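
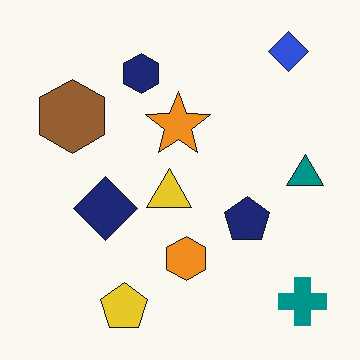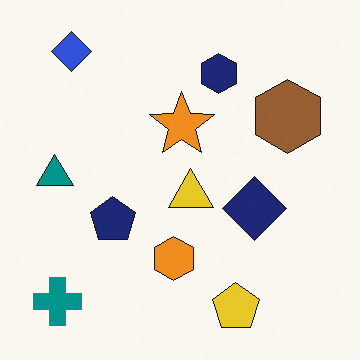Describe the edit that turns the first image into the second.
It was flipped horizontally (left ↔ right).

The teal triangle is in the right of the first image and the left of the second — shapes on opposite sides of the vertical midline have swapped in a mirror flip.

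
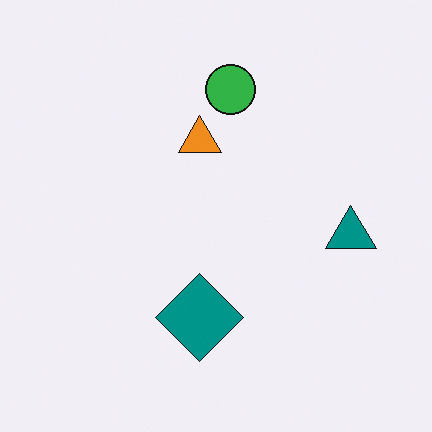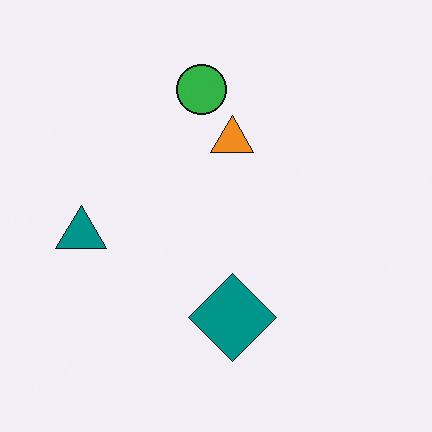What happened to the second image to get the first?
The first image is the second flipped horizontally (left ↔ right).

The teal triangle is in the left of the second image and the right of the first — shapes on opposite sides of the vertical midline have swapped in a mirror flip.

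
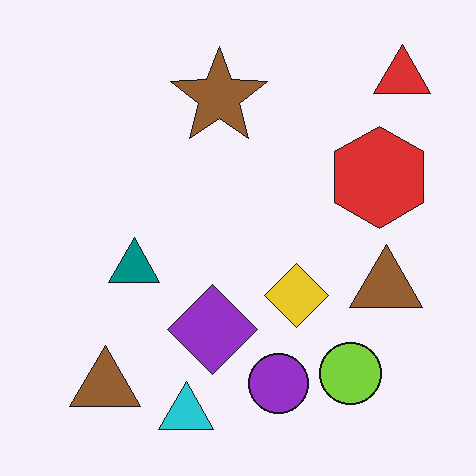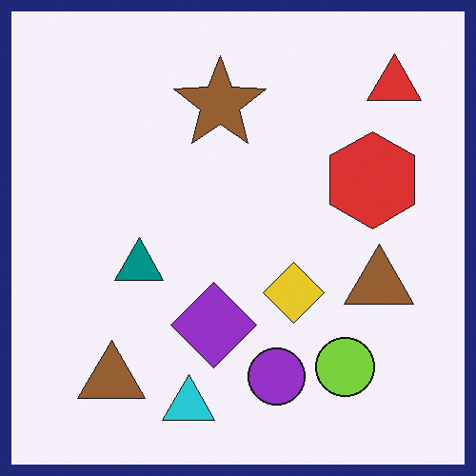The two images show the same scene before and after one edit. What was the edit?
Framed with a navy border.

A solid navy frame runs around the edge of the second image, with the content slightly shrunk inside it.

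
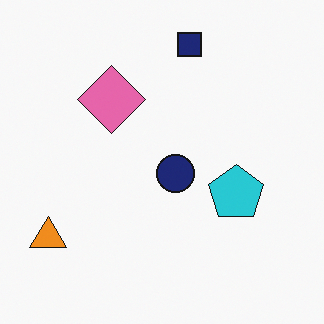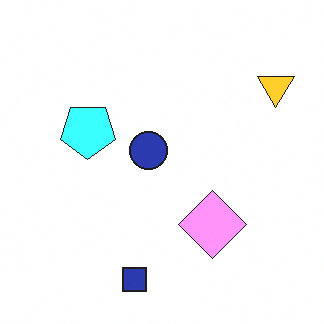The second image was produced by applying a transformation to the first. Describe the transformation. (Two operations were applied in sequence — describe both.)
The transformation is: rotated 180°, then substantially brightened.

The orange triangle sits in the bottom-left of the first image and the top-right of the second — consistent with a whole-image 180° rotation. Every pixel — background and shapes alike — is uniformly brightened.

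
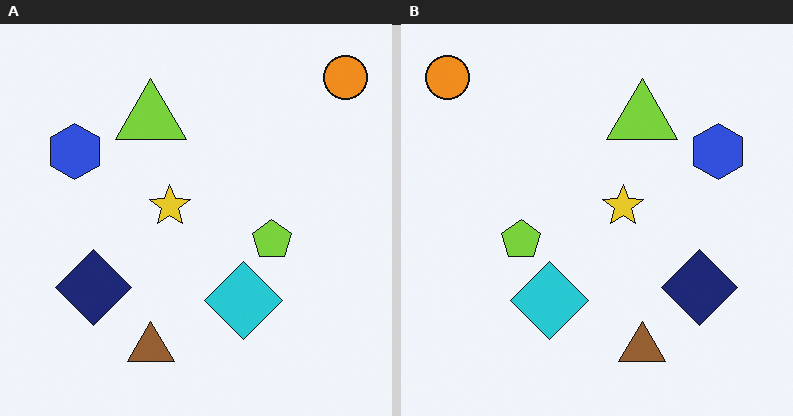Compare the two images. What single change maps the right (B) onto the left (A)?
It was flipped horizontally (left ↔ right).

The orange circle is in the top-left of the right (B) image and the top-right of the left (A) — shapes on opposite sides of the vertical midline have swapped in a mirror flip.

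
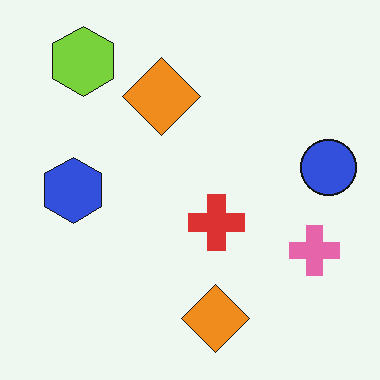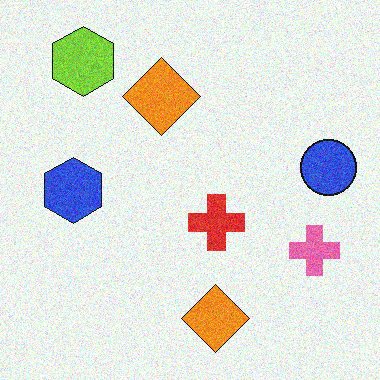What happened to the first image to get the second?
This is the original image degraded with visible gaussian noise.

Random speckle covers the whole image, including the flat background.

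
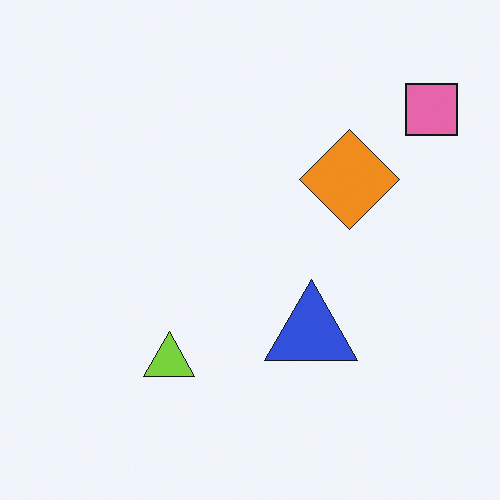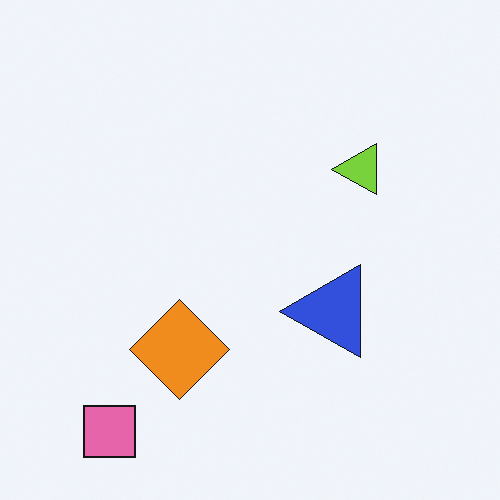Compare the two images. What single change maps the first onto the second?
The image was transposed (reflected across the top-left ↔ bottom-right diagonal).

Shapes have swapped their row and column positions — what was in the top-right is now in the bottom-left — a diagonal reflection.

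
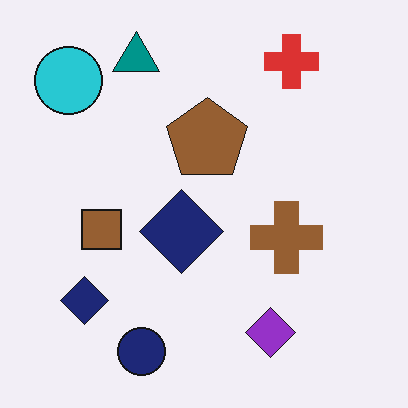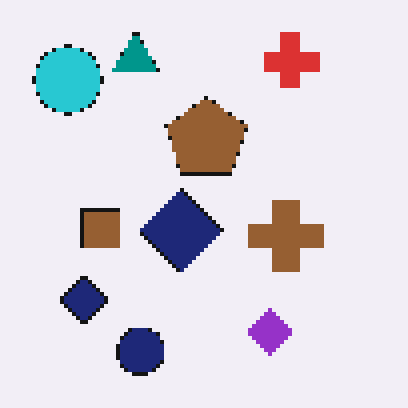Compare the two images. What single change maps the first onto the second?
It was mildly pixelated.

Shapes are reduced to large square blocks; fine edges and outlines are lost — a downscale-then-upscale (mosaic) effect.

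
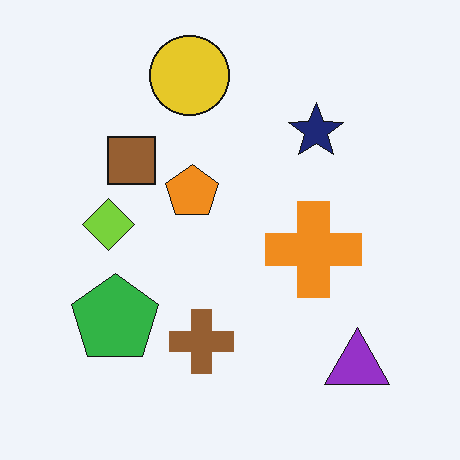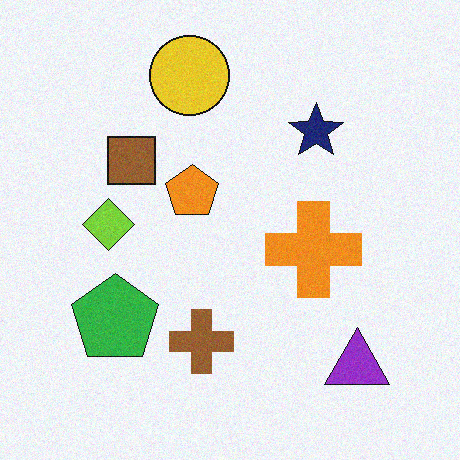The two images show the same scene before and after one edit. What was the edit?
The image was degraded with subtle gaussian noise.

Random speckle covers the whole image, including the flat background.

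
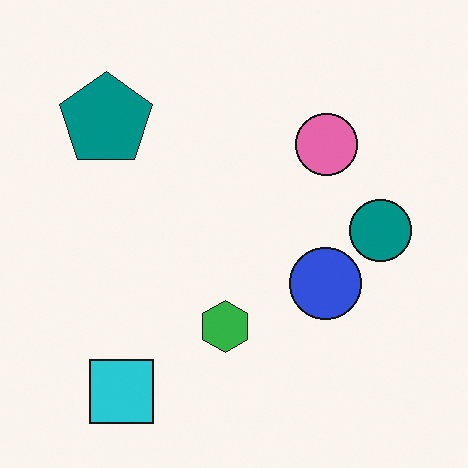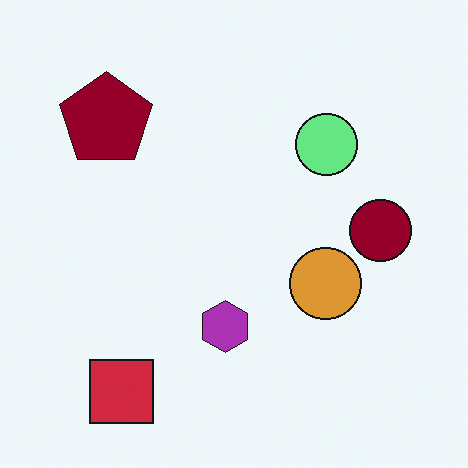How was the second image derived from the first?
The image was hue-shifted through roughly half the color wheel.

Every shape's color has rotated by the same amount around the hue wheel — a uniform hue shift.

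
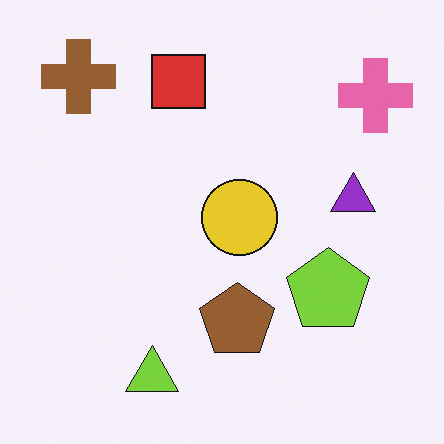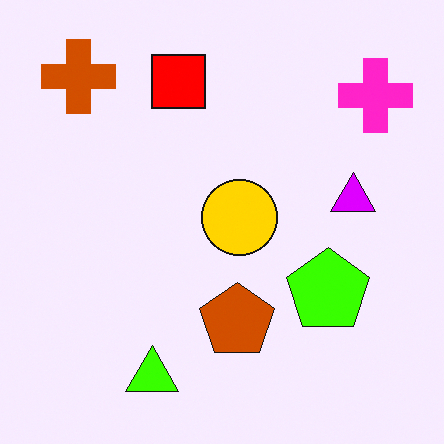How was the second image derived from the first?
The second image is the first heavily oversaturated.

All colors are more vivid — a global saturation change.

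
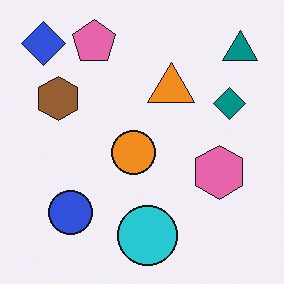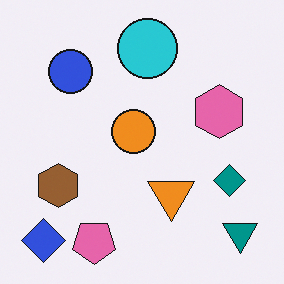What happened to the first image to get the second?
The second image is the first flipped vertically (top ↔ bottom).

The pink pentagon is in the top-left of the first image and the bottom-left of the second — shapes on opposite sides of the horizontal midline have swapped in a mirror flip.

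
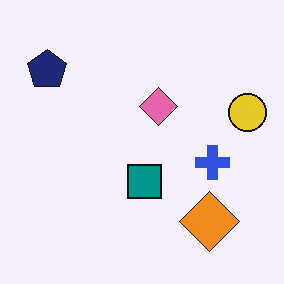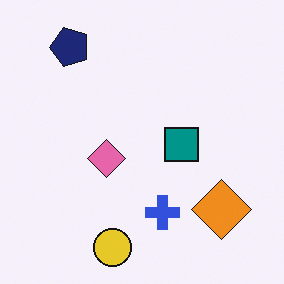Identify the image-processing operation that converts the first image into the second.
The transformation is: transposed (reflected across the top-left ↔ bottom-right diagonal).

Shapes have swapped their row and column positions — what was in the top-right is now in the bottom-left — a diagonal reflection.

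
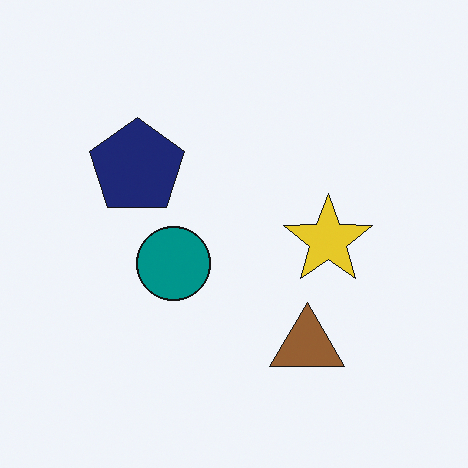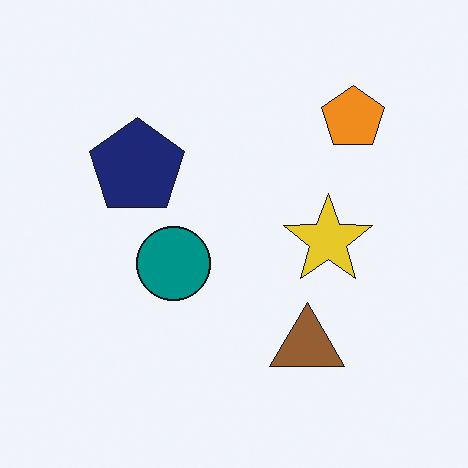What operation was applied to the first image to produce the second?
It was overlaid with an additional orange pentagon.

An orange pentagon appears in the second image that is absent from the first.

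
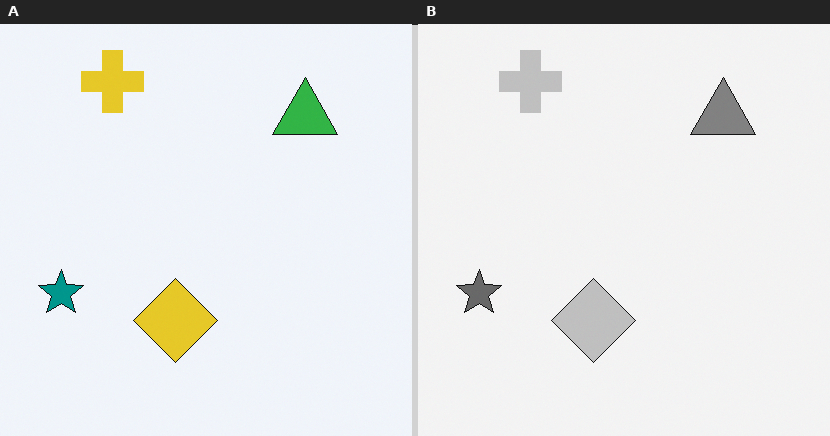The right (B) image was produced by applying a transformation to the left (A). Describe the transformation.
The image was converted to grayscale.

All color is removed — every shape is now a shade of grey.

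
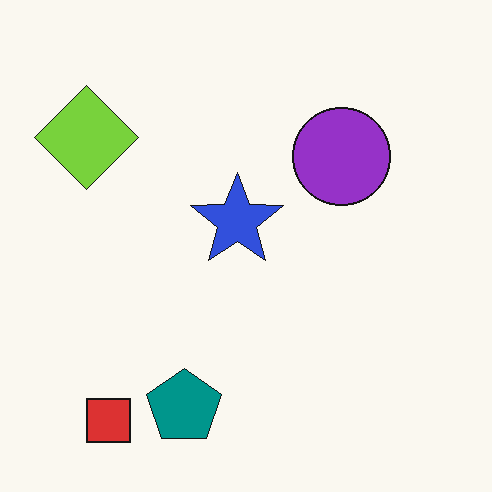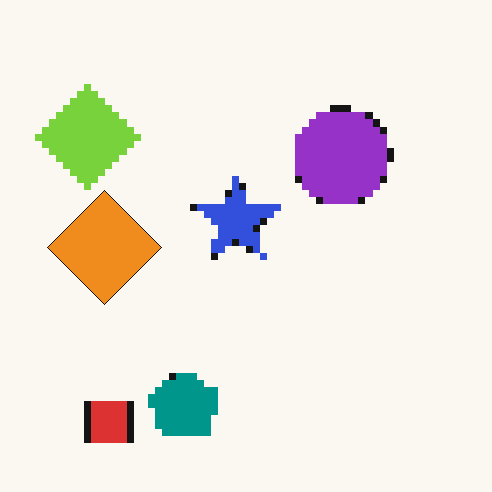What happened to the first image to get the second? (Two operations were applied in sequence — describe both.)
The second image is the first pixelated into visible square blocks, then overlaid with an additional orange diamond.

Shapes are reduced to large square blocks; fine edges and outlines are lost — a downscale-then-upscale (mosaic) effect. An orange diamond appears in the second image that is absent from the first.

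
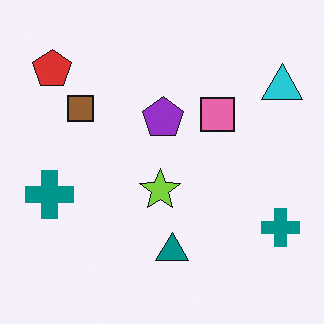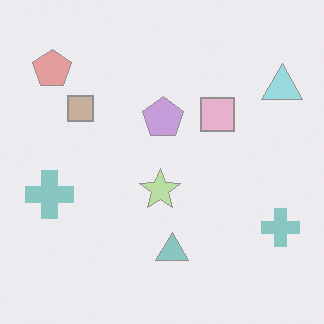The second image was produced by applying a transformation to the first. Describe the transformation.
Washed out (contrast reduced).

Tones are pushed toward mid-grey across the whole image — a global contrast change.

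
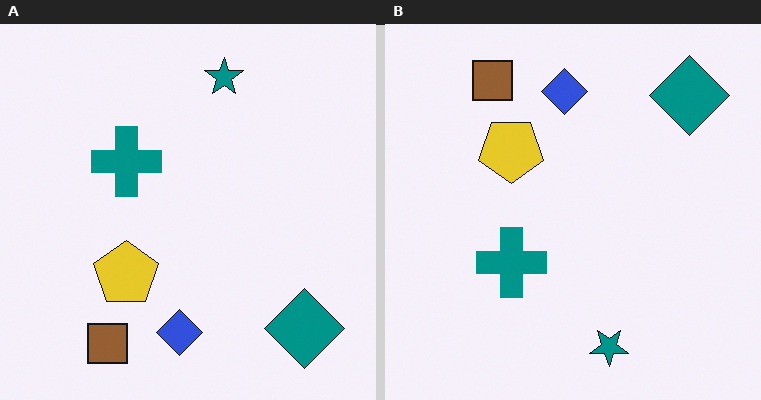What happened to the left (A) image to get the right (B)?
It was flipped vertically (top ↔ bottom).

The teal star is in the top of the left (A) image and the bottom of the right (B) — shapes on opposite sides of the horizontal midline have swapped in a mirror flip.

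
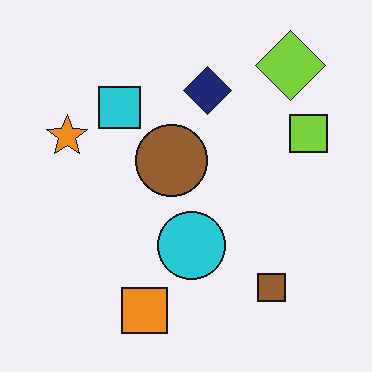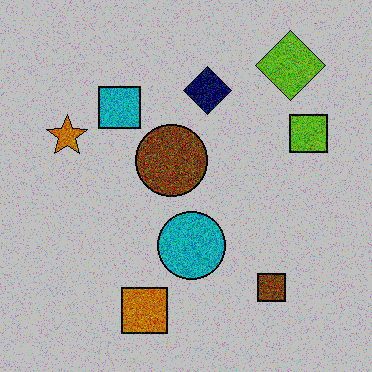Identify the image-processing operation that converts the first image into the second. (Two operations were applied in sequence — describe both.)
The second image is the first degraded with heavy additive noise, then heavily posterized to just a handful of flat colors.

Random speckle covers the whole image, including the flat background. Each flat color has snapped to a coarser quantized level — most visibly, the near-white background has dropped to a flat grey.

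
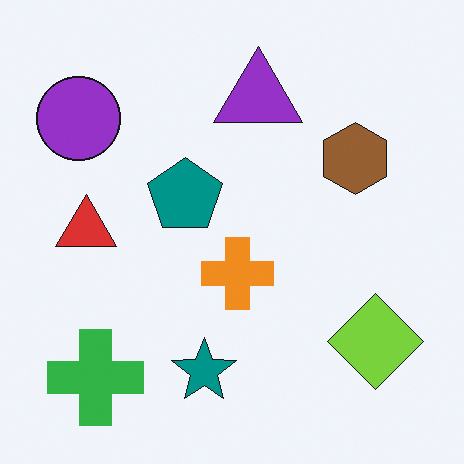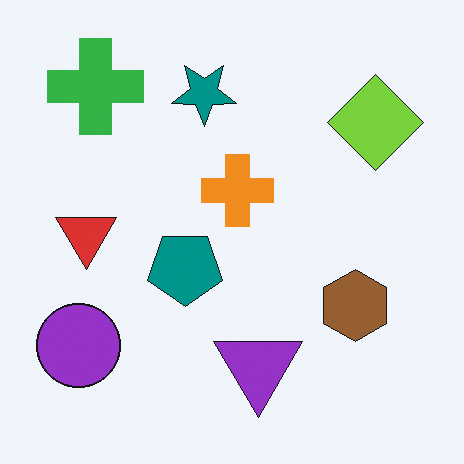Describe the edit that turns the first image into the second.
The image was flipped vertically (top ↔ bottom).

The green cross is in the bottom-left of the first image and the top-left of the second — shapes on opposite sides of the horizontal midline have swapped in a mirror flip.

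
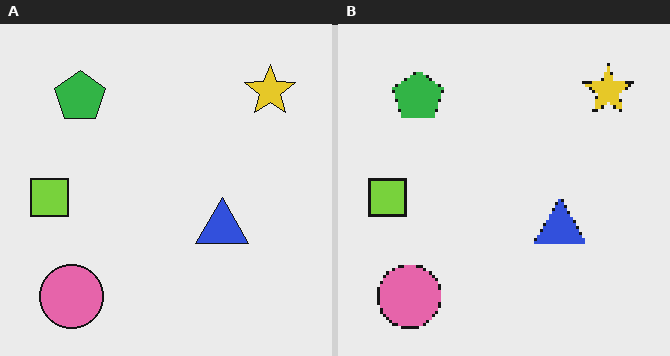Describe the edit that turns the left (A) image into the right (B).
This is the original image lightly pixelated (a mild mosaic effect).

Shapes are reduced to large square blocks; fine edges and outlines are lost — a downscale-then-upscale (mosaic) effect.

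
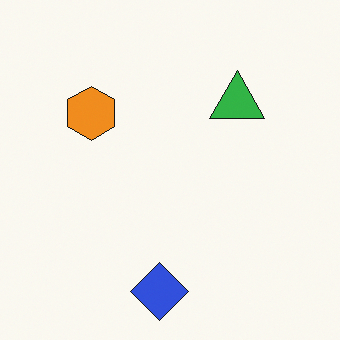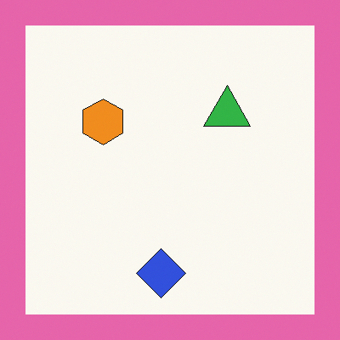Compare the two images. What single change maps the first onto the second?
Framed with a pink border.

A solid pink frame runs around the edge of the second image, with the content slightly shrunk inside it.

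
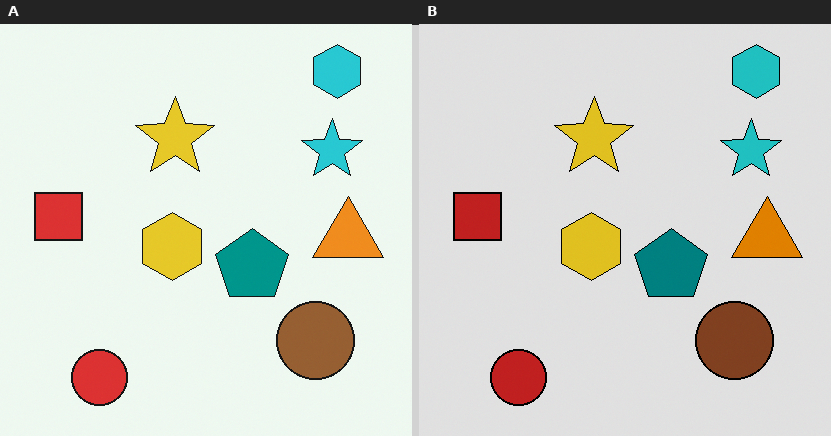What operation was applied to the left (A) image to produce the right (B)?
The right (B) image is the left (A) posterized to a reduced palette.

Each flat color has snapped to a coarser quantized level — most visibly, the near-white background has dropped to a flat grey.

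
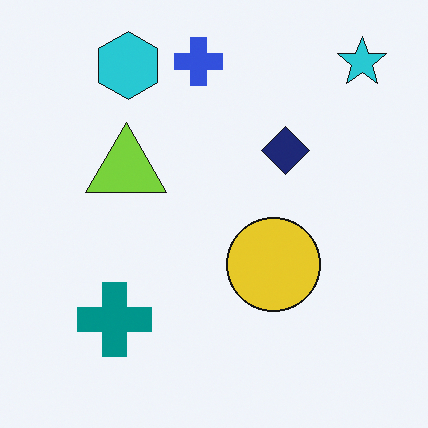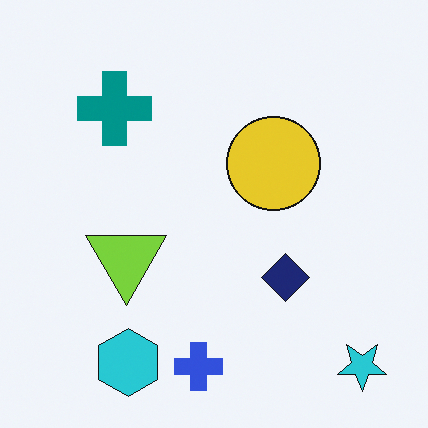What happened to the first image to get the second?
The second image is the first flipped vertically (top ↔ bottom).

The blue cross is in the top of the first image and the bottom of the second — shapes on opposite sides of the horizontal midline have swapped in a mirror flip.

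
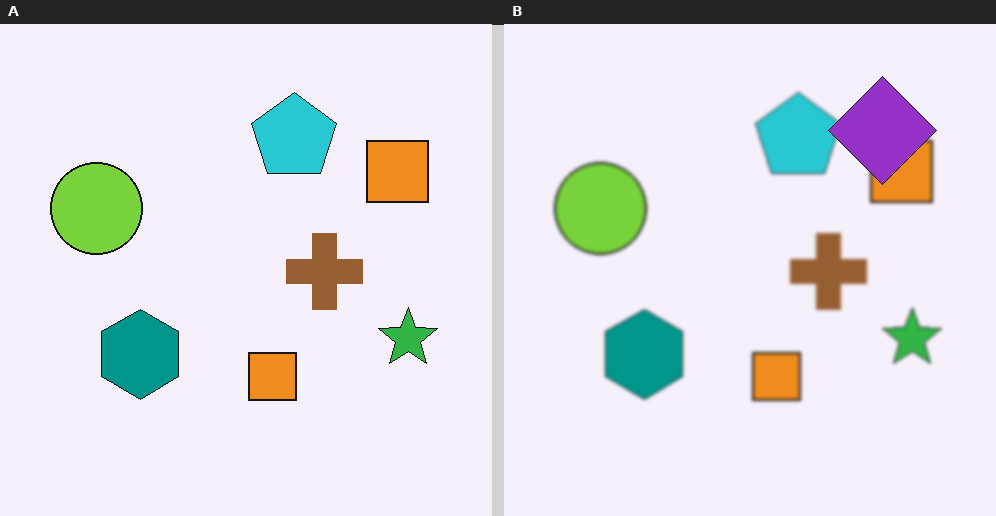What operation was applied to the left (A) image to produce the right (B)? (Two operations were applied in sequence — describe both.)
The transformation is: slightly softened, then overlaid with an additional purple diamond.

Shape edges and outlines are uniformly softened across the whole image. A purple diamond appears in the right (B) image that is absent from the left (A).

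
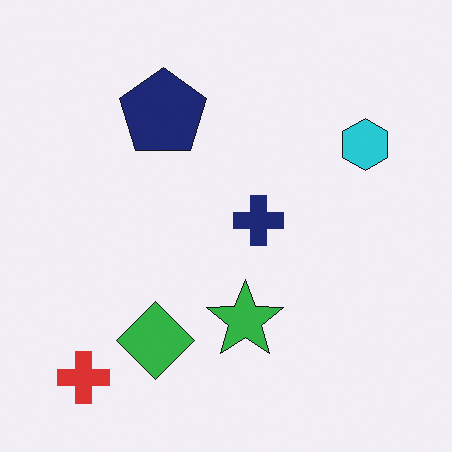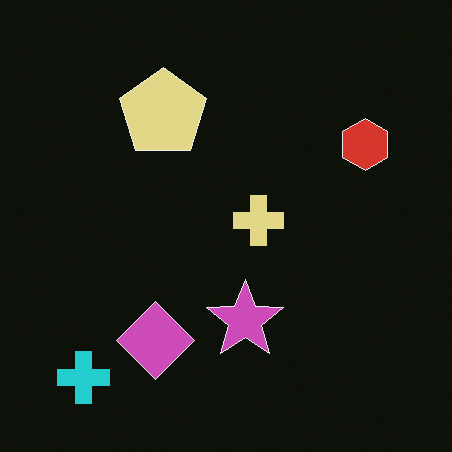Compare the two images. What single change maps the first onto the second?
The image was color-inverted (negative).

The light background has become dark and every shape's color is its complement — a photographic negative.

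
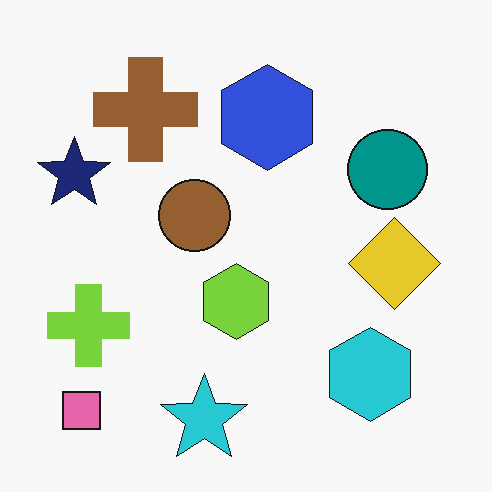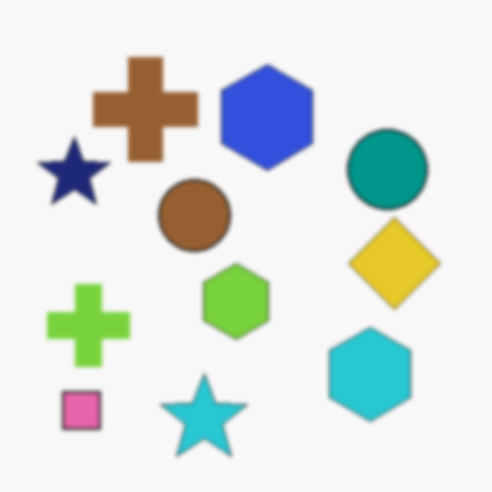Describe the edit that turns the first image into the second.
This is the original image given a subtle gaussian blur.

Shape edges and outlines are uniformly softened across the whole image.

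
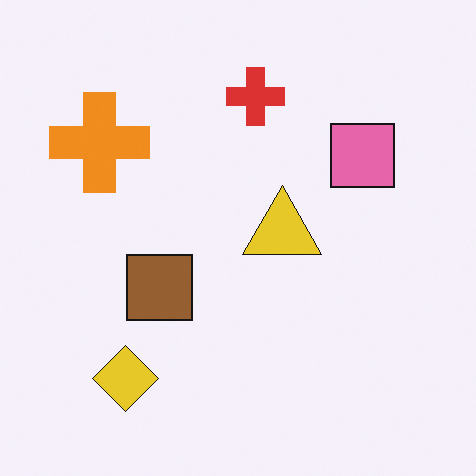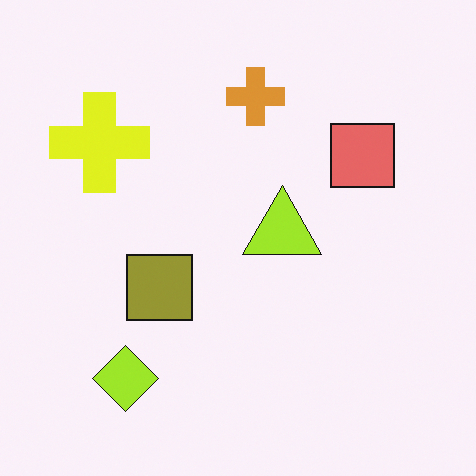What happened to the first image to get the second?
It was hue-shifted by a small amount.

Every shape's color has rotated by the same amount around the hue wheel — a uniform hue shift.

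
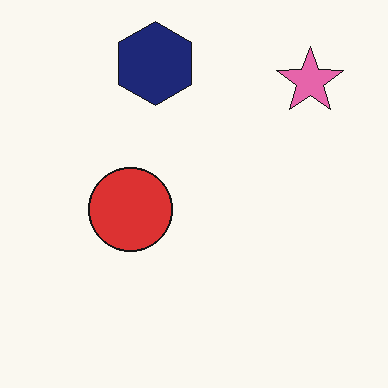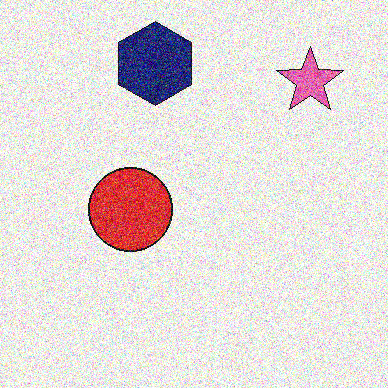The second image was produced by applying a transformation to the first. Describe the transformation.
The image was degraded with a thick layer of grain.

Random speckle covers the whole image, including the flat background.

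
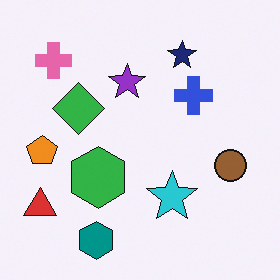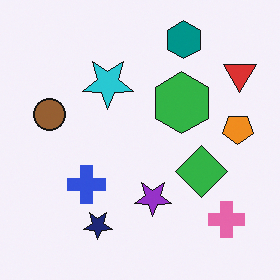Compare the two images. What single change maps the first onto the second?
It was rotated 180°.

The red triangle sits in the bottom-left of the first image and the top-right of the second — consistent with a whole-image 180° rotation.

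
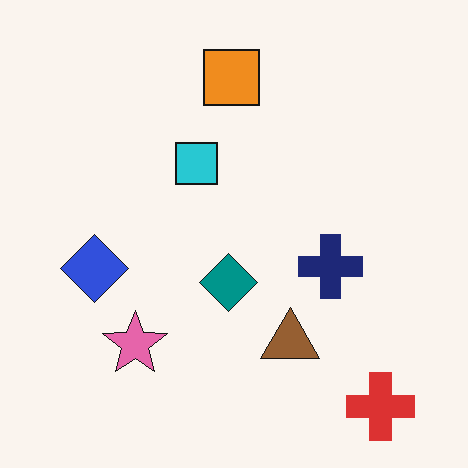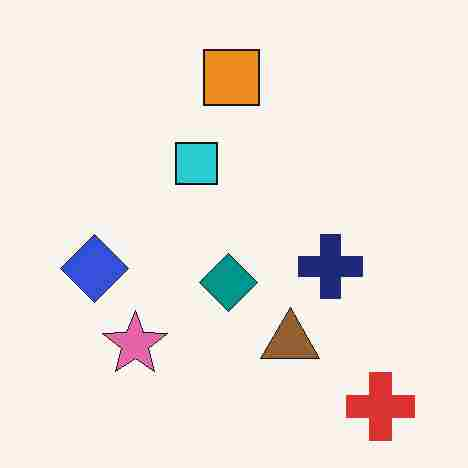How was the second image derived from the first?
The image was degraded with heavy JPEG compression.

Blocky 8×8 compression artifacts appear around shape edges and the flat background shows ringing — characteristic JPEG degradation.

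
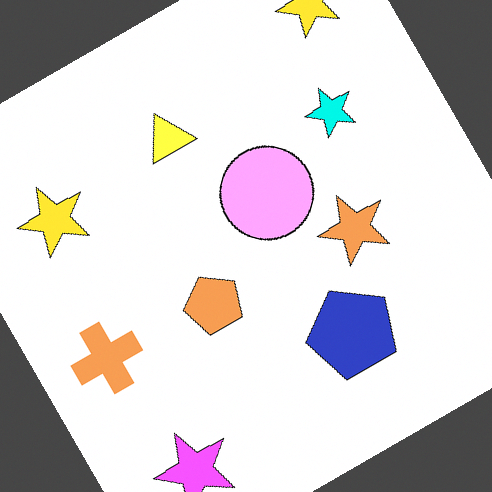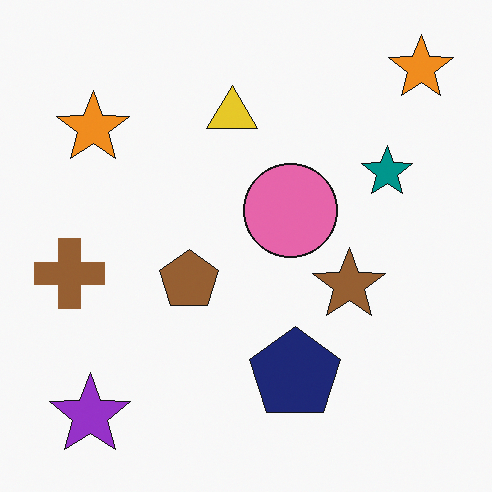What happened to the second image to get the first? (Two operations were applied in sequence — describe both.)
The transformation is: brightened a lot, then rotated counter-clockwise by a clearly visible amount.

Every pixel — background and shapes alike — is uniformly brightened. Every shape is tilted by the same angle and the image corners show triangular fill wedges — a whole-image rotation by a non-right angle.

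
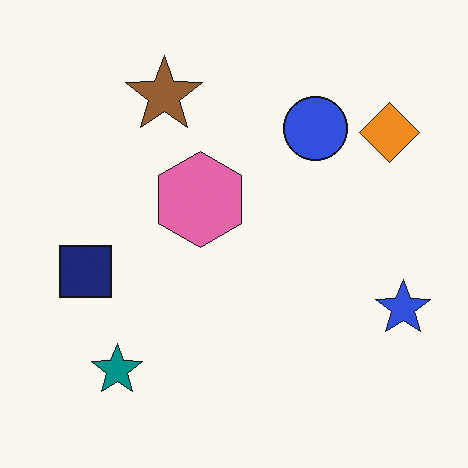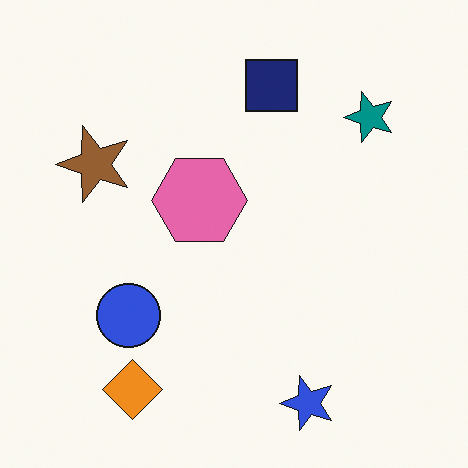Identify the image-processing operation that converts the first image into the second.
It was transposed (reflected across the top-left ↔ bottom-right diagonal).

Shapes have swapped their row and column positions — what was in the top-right is now in the bottom-left — a diagonal reflection.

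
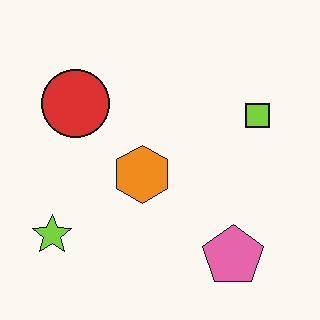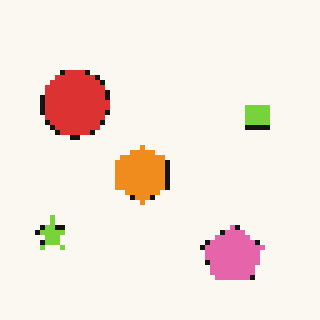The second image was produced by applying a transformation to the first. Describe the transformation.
It was lightly pixelated (a mild mosaic effect).

Shapes are reduced to large square blocks; fine edges and outlines are lost — a downscale-then-upscale (mosaic) effect.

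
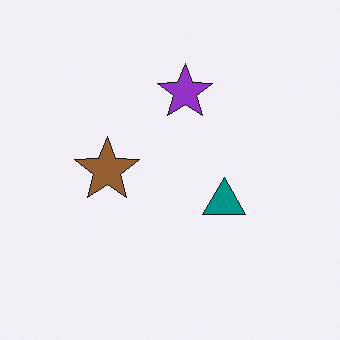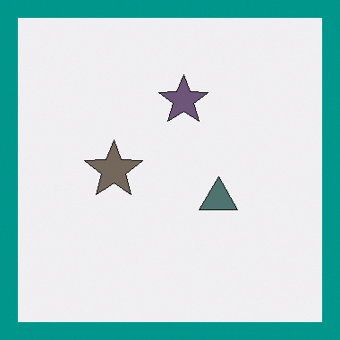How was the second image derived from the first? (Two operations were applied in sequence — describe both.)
The second image is the first made much more muted (saturation change), then framed with a teal border.

All colors are more muted and greyish — a global saturation change. A solid teal frame runs around the edge of the second image, with the content slightly shrunk inside it.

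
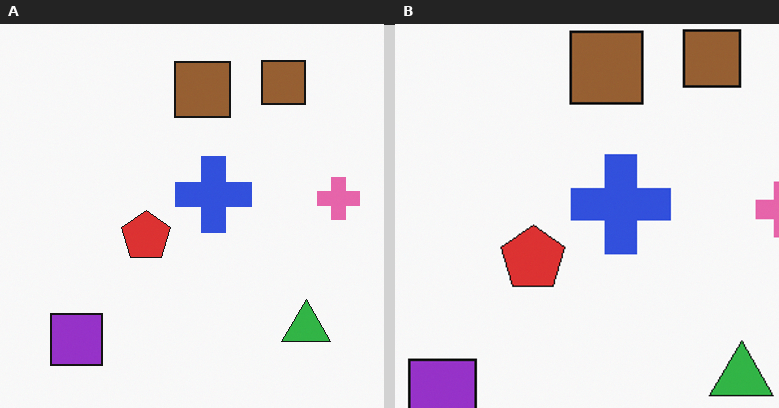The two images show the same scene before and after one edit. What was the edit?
The image was cropped to a modestly smaller region and rescaled.

The visible shapes are larger and the field of view is narrower; shapes near the original edges may be partly or wholly outside the frame — a crop-and-rescale.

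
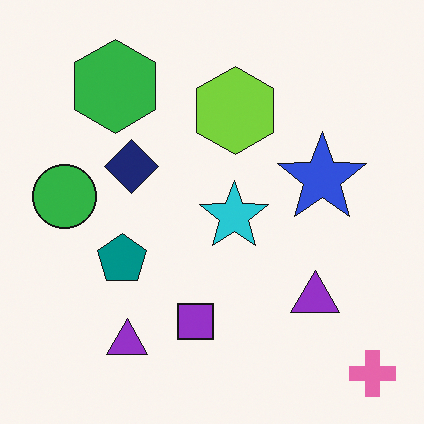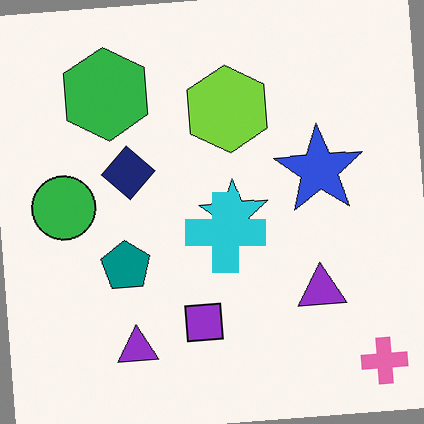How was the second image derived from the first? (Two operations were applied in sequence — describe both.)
The transformation is: rotated counter-clockwise by a small amount, then overlaid with an additional cyan cross.

Every shape is tilted by the same angle and the image corners show triangular fill wedges — a whole-image rotation by a non-right angle. A cyan cross appears in the second image that is absent from the first.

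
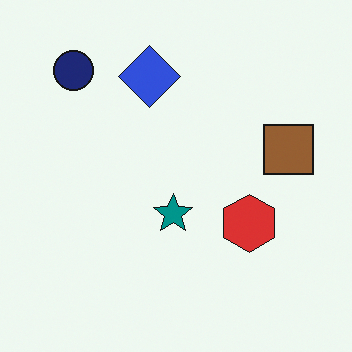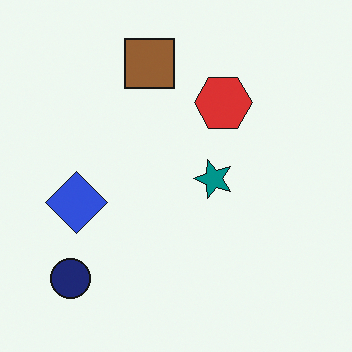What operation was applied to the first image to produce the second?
The second image is the first rotated 90° counter-clockwise.

The navy circle sits in the top-left of the first image and the bottom-left of the second — consistent with a whole-image 90° counter-clockwise rotation.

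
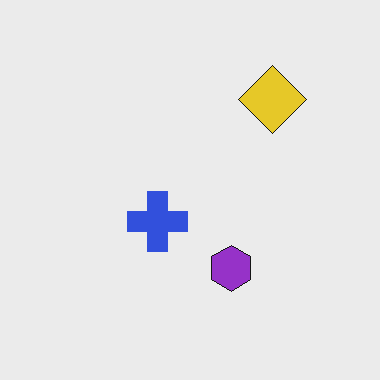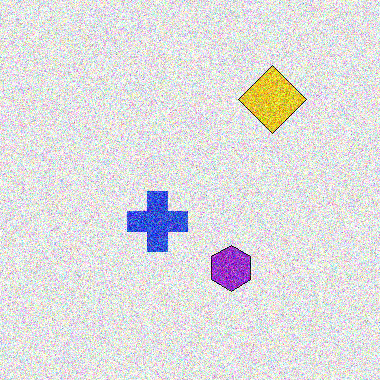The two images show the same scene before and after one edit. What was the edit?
This is the original image degraded with heavy additive noise.

Random speckle covers the whole image, including the flat background.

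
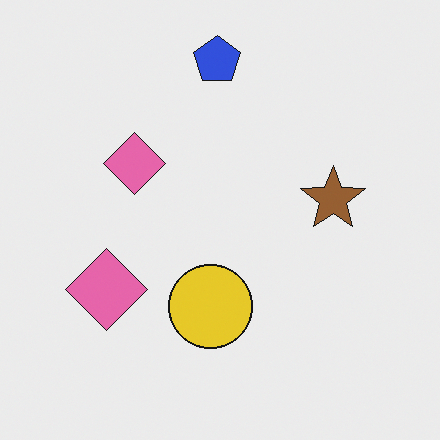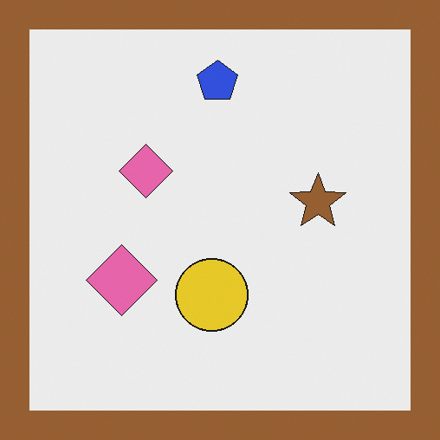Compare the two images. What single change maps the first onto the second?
The image was framed with a brown border.

A solid brown frame runs around the edge of the second image, with the content slightly shrunk inside it.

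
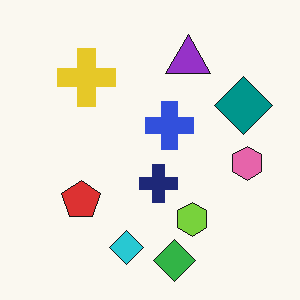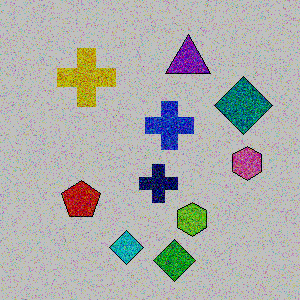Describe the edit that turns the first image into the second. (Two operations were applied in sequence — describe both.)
This is the original image degraded with heavy additive noise, then heavily posterized to just a handful of flat colors.

Random speckle covers the whole image, including the flat background. Each flat color has snapped to a coarser quantized level — most visibly, the near-white background has dropped to a flat grey.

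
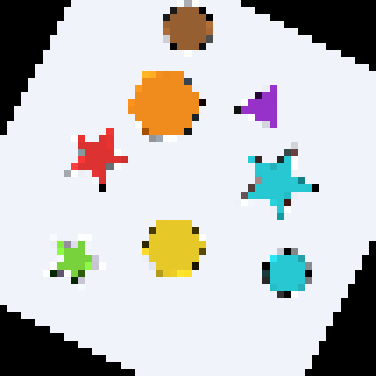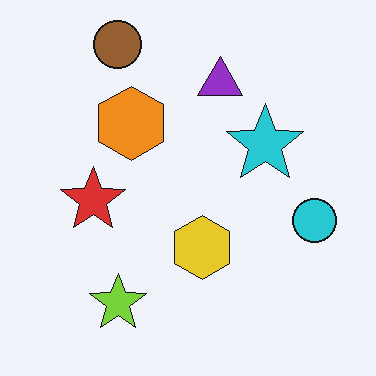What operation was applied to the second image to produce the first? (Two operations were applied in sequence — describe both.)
The transformation is: rotated clockwise by a moderate amount, then moderately pixelated.

Every shape is tilted by the same angle and the image corners show triangular fill wedges — a whole-image rotation by a non-right angle. Shapes are reduced to large square blocks; fine edges and outlines are lost — a downscale-then-upscale (mosaic) effect.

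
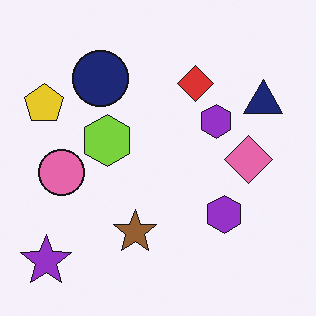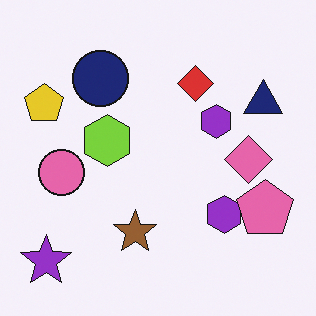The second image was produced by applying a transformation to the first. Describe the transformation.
This is the original image overlaid with an additional pink pentagon.

A pink pentagon appears in the second image that is absent from the first.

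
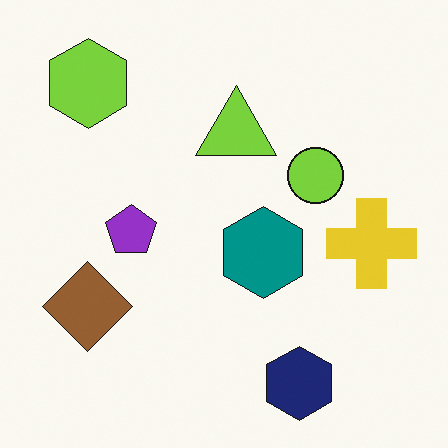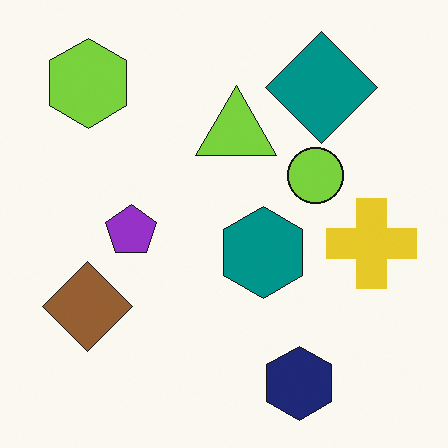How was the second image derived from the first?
This is the original image overlaid with an additional teal diamond.

A teal diamond appears in the second image that is absent from the first.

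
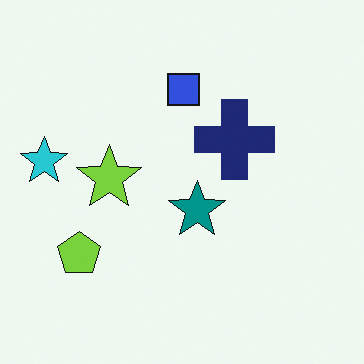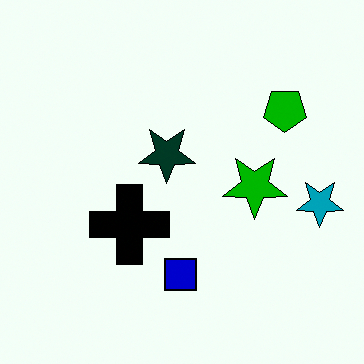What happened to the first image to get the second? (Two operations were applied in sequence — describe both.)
It was rotated 180°, then given much higher contrast.

The cyan star sits in the left of the first image and the right of the second — consistent with a whole-image 180° rotation. Tones are pushed away from mid-grey across the whole image — a global contrast change.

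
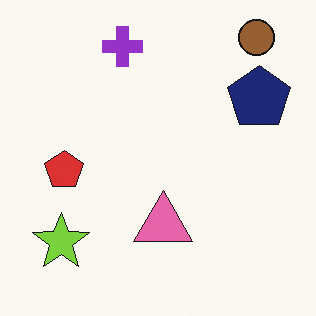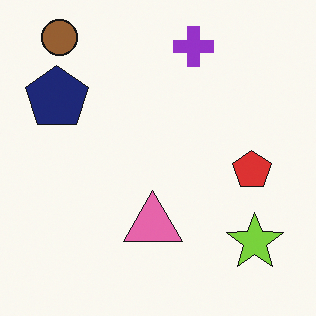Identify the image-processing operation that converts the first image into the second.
This is the original image flipped horizontally (left ↔ right).

The navy pentagon is in the top-right of the first image and the top-left of the second — shapes on opposite sides of the vertical midline have swapped in a mirror flip.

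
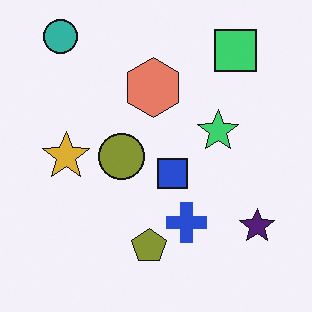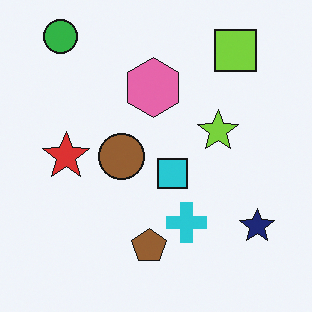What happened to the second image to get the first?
The image was hue-shifted slightly.

Every shape's color has rotated by the same amount around the hue wheel — a uniform hue shift.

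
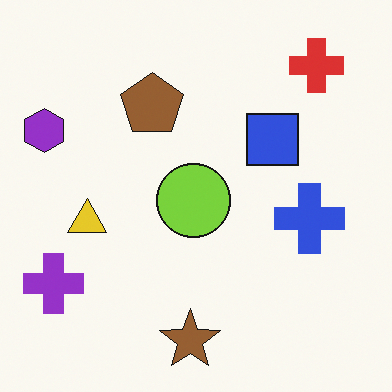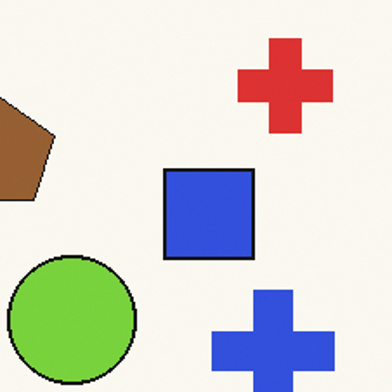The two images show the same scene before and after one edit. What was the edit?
The second image is the first cropped to a noticeably smaller region and rescaled.

The visible shapes are larger and the field of view is narrower; shapes near the original edges may be partly or wholly outside the frame — a crop-and-rescale.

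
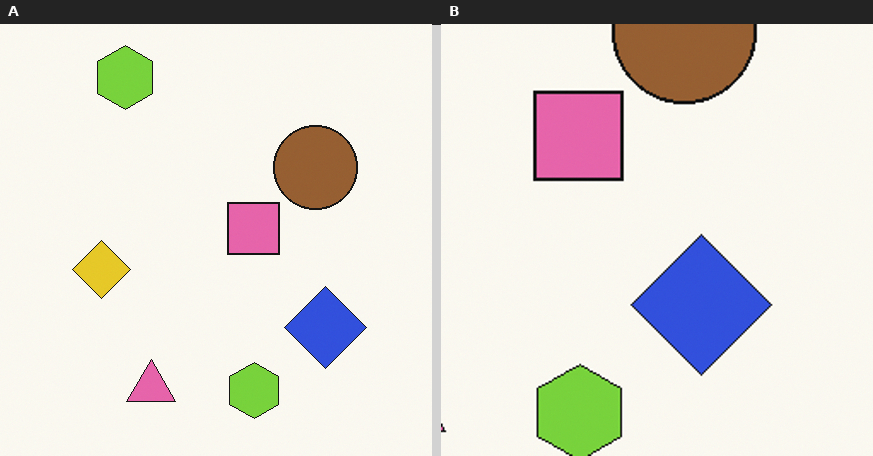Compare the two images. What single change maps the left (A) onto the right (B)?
The image was cropped to a noticeably smaller region and rescaled.

The visible shapes are larger and the field of view is narrower; shapes near the original edges may be partly or wholly outside the frame — a crop-and-rescale.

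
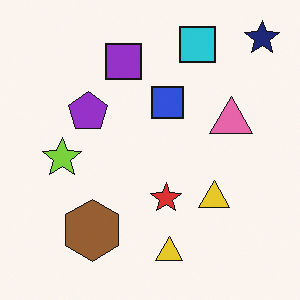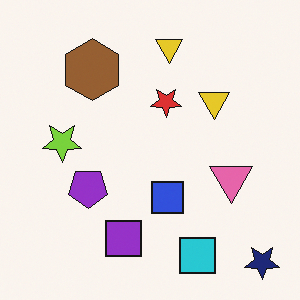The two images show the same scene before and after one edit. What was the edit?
The image was flipped vertically (top ↔ bottom).

The navy star is in the top-right of the first image and the bottom-right of the second — shapes on opposite sides of the horizontal midline have swapped in a mirror flip.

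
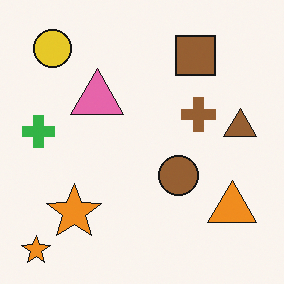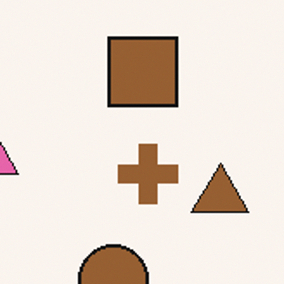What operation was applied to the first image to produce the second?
It was cropped tightly and scaled back up.

The visible shapes are larger and the field of view is narrower; shapes near the original edges may be partly or wholly outside the frame — a crop-and-rescale.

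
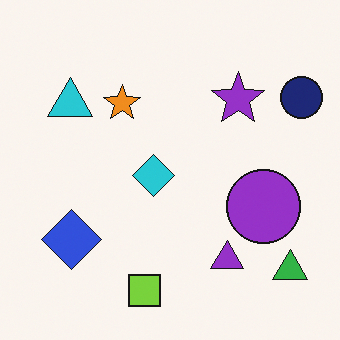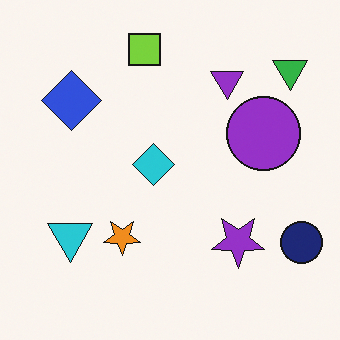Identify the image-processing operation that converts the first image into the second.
It was flipped vertically (top ↔ bottom).

The lime square is in the bottom of the first image and the top of the second — shapes on opposite sides of the horizontal midline have swapped in a mirror flip.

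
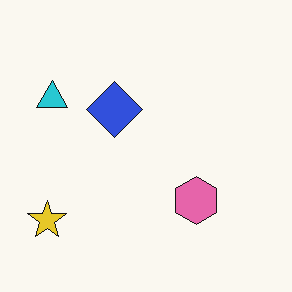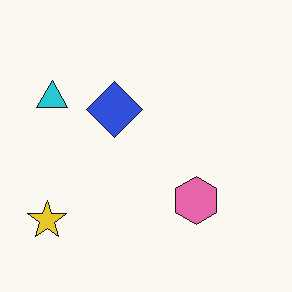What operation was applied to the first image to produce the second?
JPEG-compressed with visible artifacts.

Blocky 8×8 compression artifacts appear around shape edges and the flat background shows ringing — characteristic JPEG degradation.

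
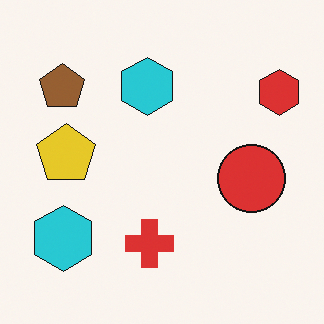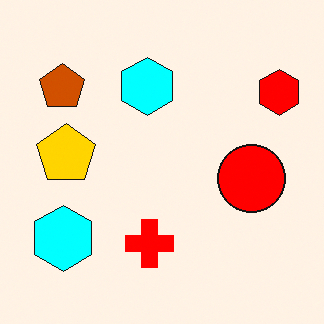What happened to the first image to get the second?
The image was heavily oversaturated.

All colors are more vivid — a global saturation change.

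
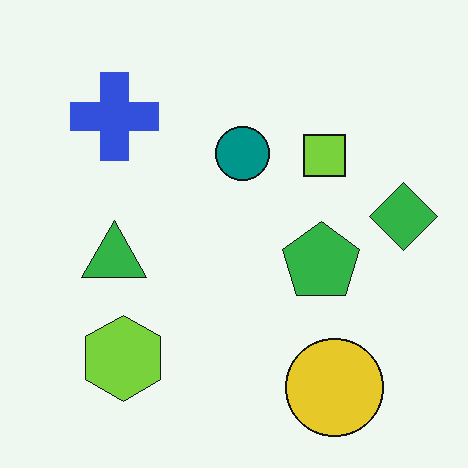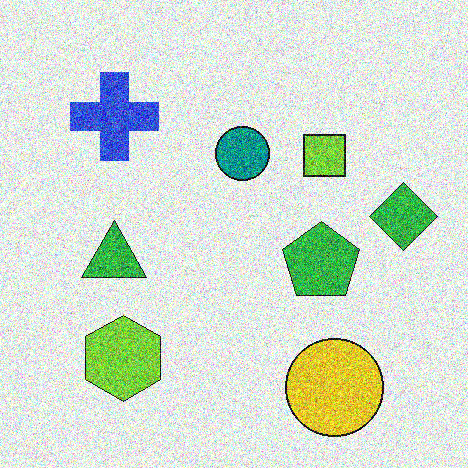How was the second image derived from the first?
The image was degraded with a thick layer of grain.

Random speckle covers the whole image, including the flat background.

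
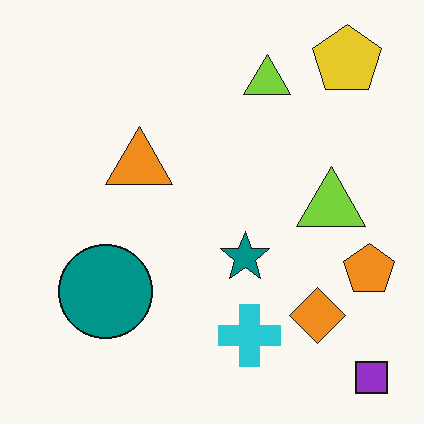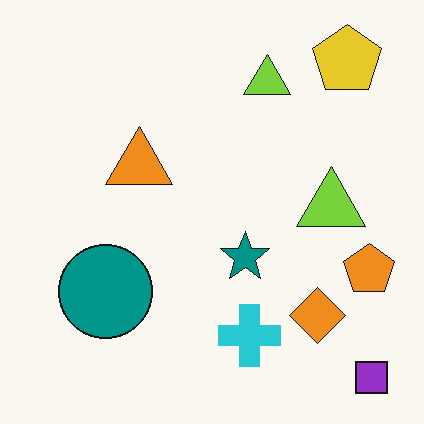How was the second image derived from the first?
It was JPEG-compressed with visible artifacts.

Blocky 8×8 compression artifacts appear around shape edges and the flat background shows ringing — characteristic JPEG degradation.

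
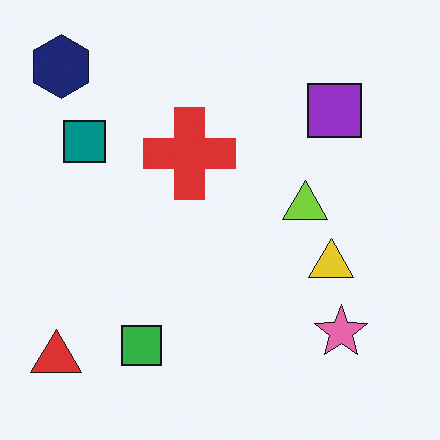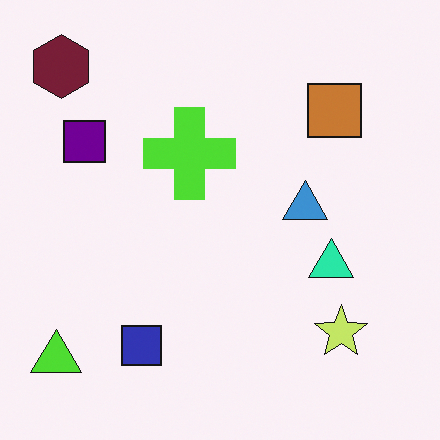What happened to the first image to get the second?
The image was hue-shifted through roughly a third of the color wheel.

Every shape's color has rotated by the same amount around the hue wheel — a uniform hue shift.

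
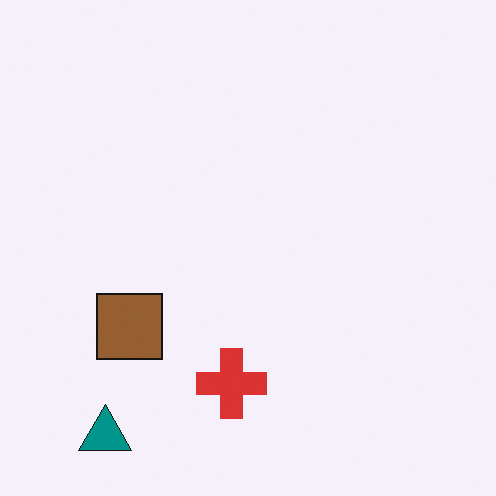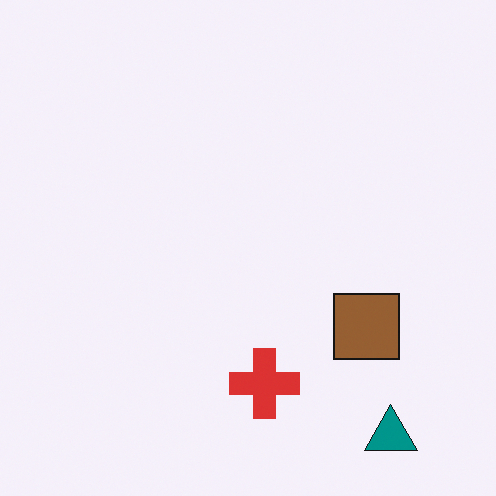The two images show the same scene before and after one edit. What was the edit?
The transformation is: flipped horizontally (left ↔ right).

The teal triangle is in the bottom-left of the first image and the bottom-right of the second — shapes on opposite sides of the vertical midline have swapped in a mirror flip.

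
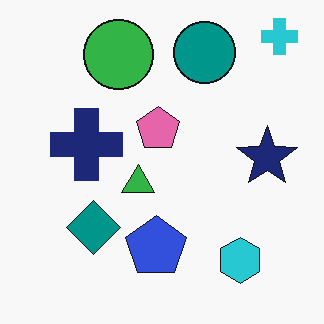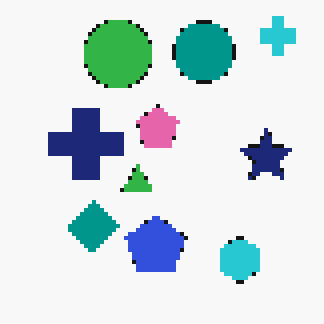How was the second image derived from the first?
The transformation is: mildly pixelated.

Shapes are reduced to large square blocks; fine edges and outlines are lost — a downscale-then-upscale (mosaic) effect.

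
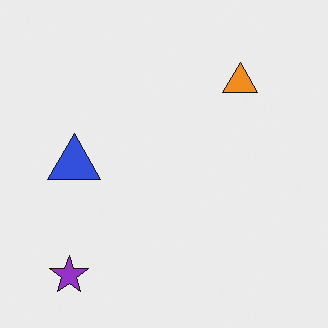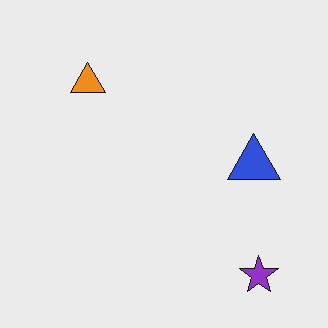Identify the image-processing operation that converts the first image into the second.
The image was flipped horizontally (left ↔ right).

The purple star is in the bottom-left of the first image and the bottom-right of the second — shapes on opposite sides of the vertical midline have swapped in a mirror flip.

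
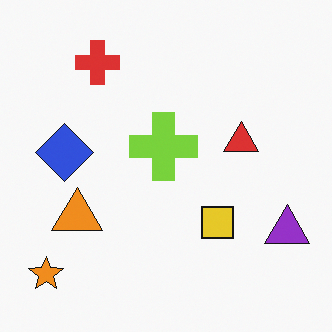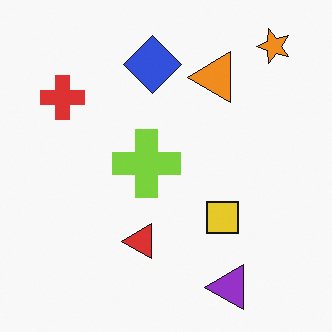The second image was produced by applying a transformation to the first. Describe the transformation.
Transposed (reflected across the top-left ↔ bottom-right diagonal).

Shapes have swapped their row and column positions — what was in the top-right is now in the bottom-left — a diagonal reflection.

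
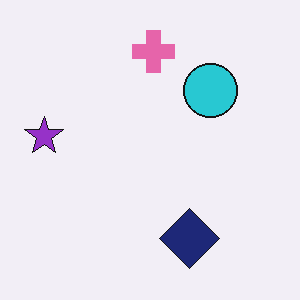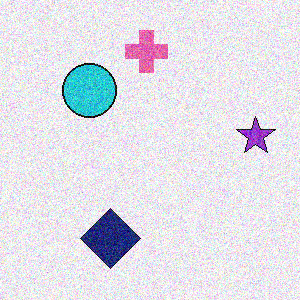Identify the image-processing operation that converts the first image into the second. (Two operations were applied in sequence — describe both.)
The second image is the first degraded with strong gaussian noise, then flipped horizontally (left ↔ right).

Random speckle covers the whole image, including the flat background. The purple star is in the left of the first image and the right of the second — shapes on opposite sides of the vertical midline have swapped in a mirror flip.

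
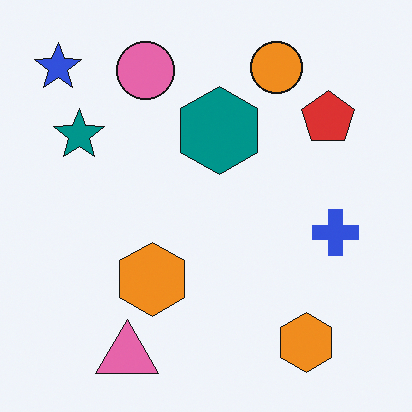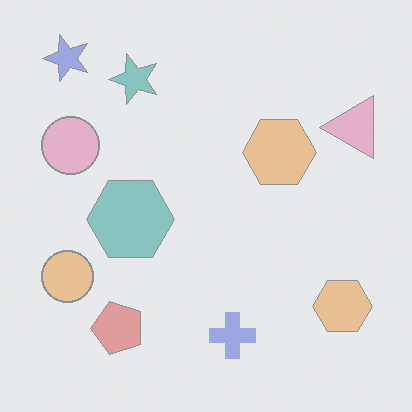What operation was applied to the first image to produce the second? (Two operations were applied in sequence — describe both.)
Transposed (reflected across the top-left ↔ bottom-right diagonal), then washed out (contrast reduced).

Shapes have swapped their row and column positions — what was in the top-right is now in the bottom-left — a diagonal reflection. Tones are pushed toward mid-grey across the whole image — a global contrast change.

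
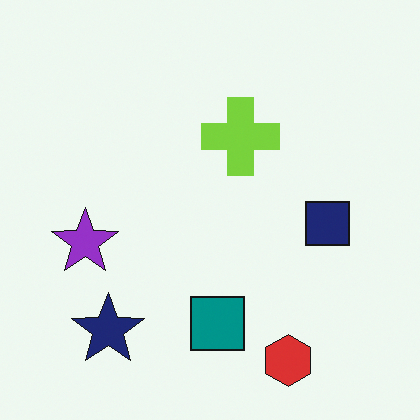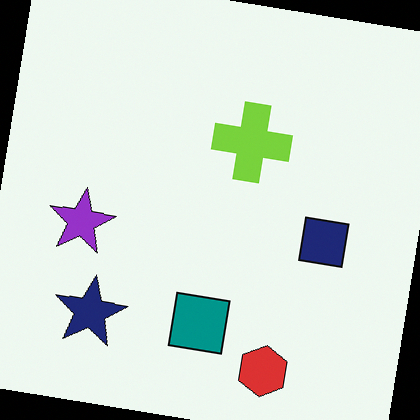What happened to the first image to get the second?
The image was rotated clockwise by a slight angle.

Every shape is tilted by the same angle and the image corners show triangular fill wedges — a whole-image rotation by a non-right angle.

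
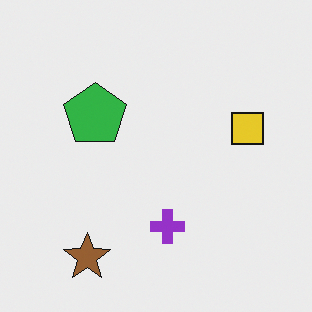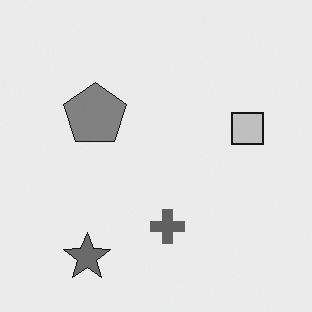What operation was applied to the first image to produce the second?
It was converted to grayscale.

All color is removed — every shape is now a shade of grey.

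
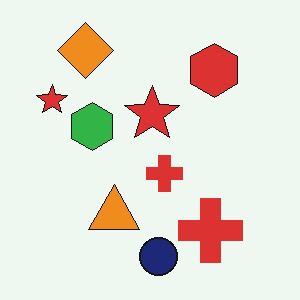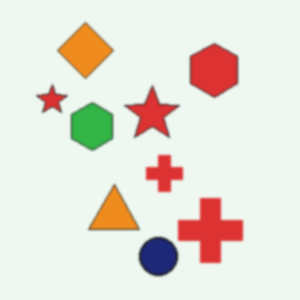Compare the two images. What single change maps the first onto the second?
Slightly softened.

Shape edges and outlines are uniformly softened across the whole image.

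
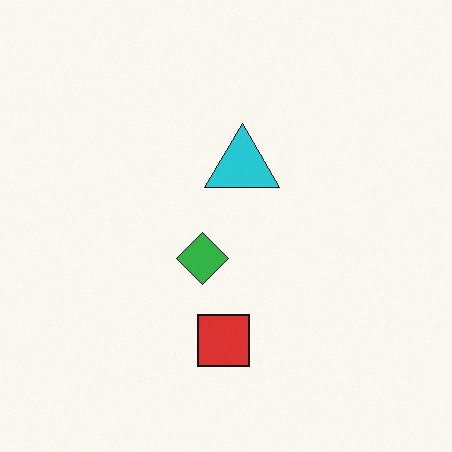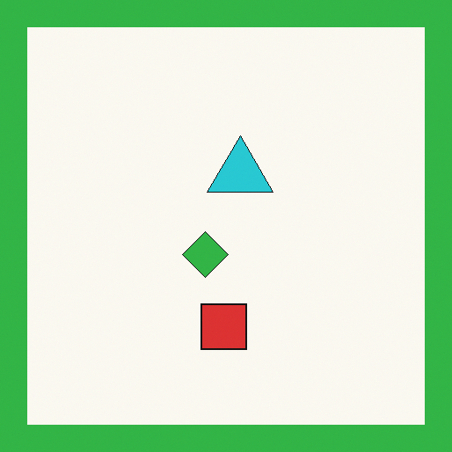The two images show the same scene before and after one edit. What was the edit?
The second image is the first framed with a green border.

A solid green frame runs around the edge of the second image, with the content slightly shrunk inside it.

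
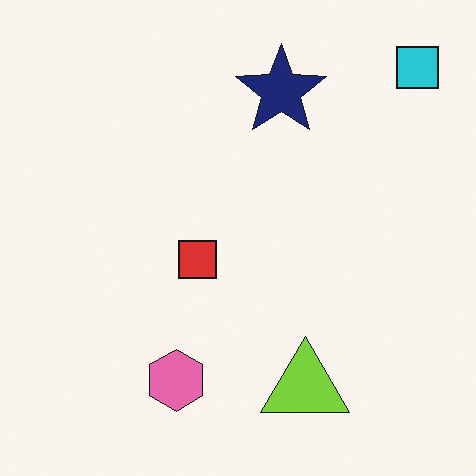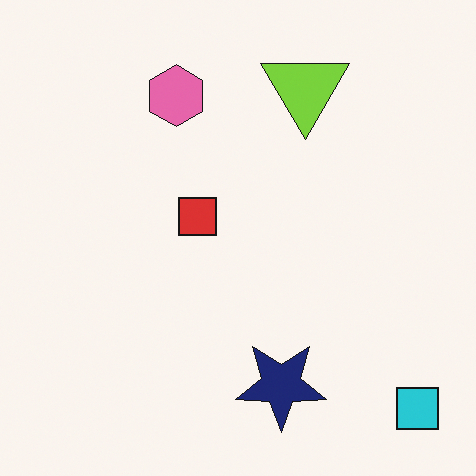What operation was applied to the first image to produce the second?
The second image is the first flipped vertically (top ↔ bottom).

The cyan square is in the top-right of the first image and the bottom-right of the second — shapes on opposite sides of the horizontal midline have swapped in a mirror flip.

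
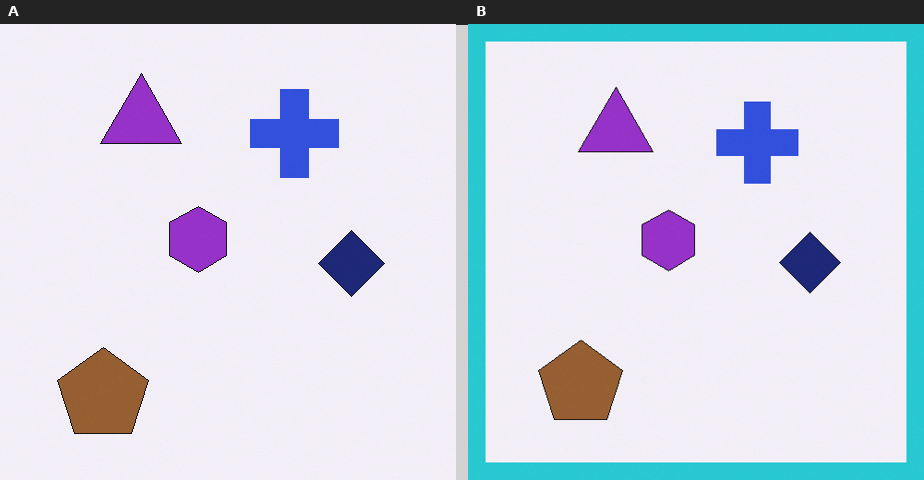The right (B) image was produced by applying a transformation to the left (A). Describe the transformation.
The right (B) image is the left (A) framed with a cyan border.

A solid cyan frame runs around the edge of the right (B) image, with the content slightly shrunk inside it.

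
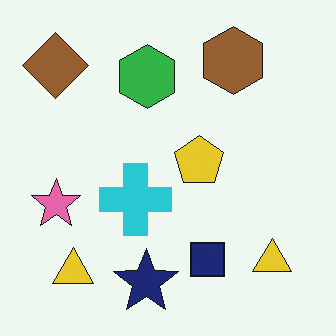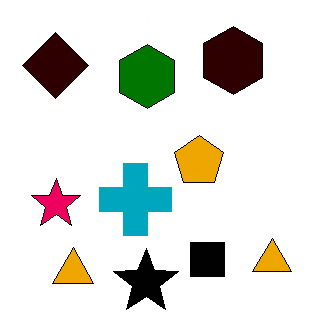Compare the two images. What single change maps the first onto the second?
Boosted in contrast.

Tones are pushed away from mid-grey across the whole image — a global contrast change.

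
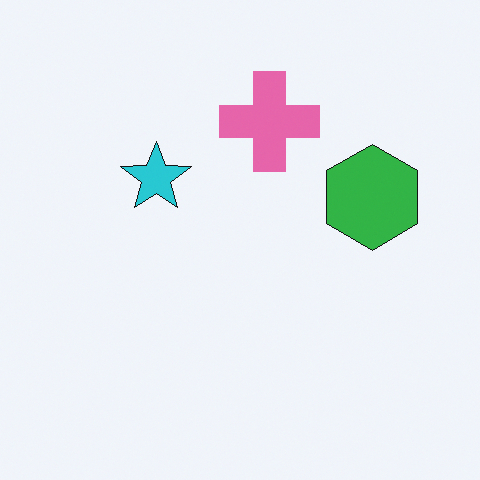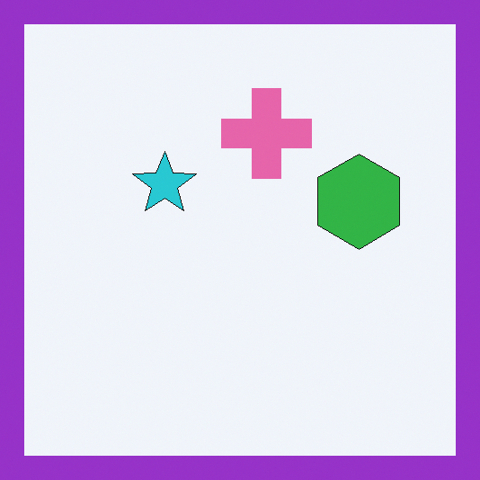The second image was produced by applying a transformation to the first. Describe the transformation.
Framed with a purple border.

A solid purple frame runs around the edge of the second image, with the content slightly shrunk inside it.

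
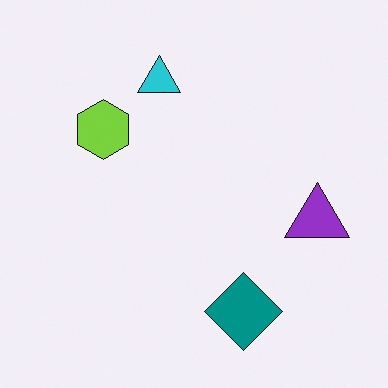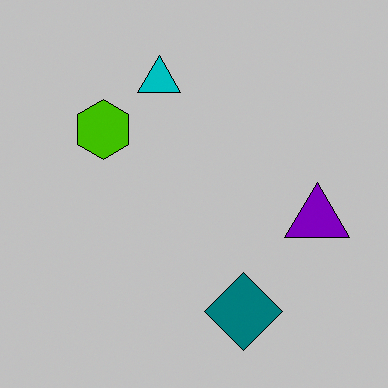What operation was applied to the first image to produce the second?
The image was heavily posterized to just a handful of flat colors.

Each flat color has snapped to a coarser quantized level — most visibly, the near-white background has dropped to a flat grey.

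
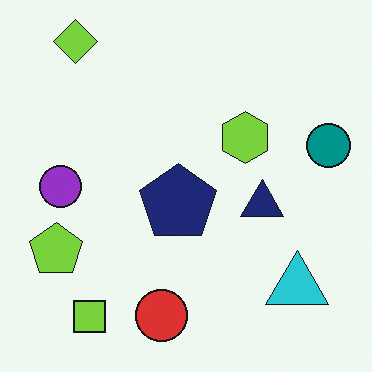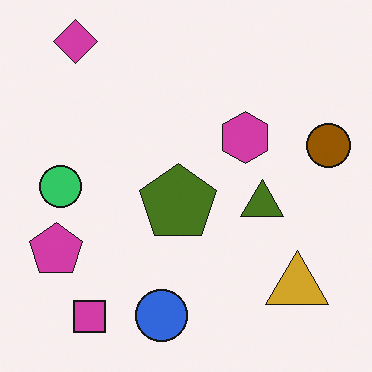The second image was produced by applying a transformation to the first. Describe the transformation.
The transformation is: hue-shifted by a large amount.

Every shape's color has rotated by the same amount around the hue wheel — a uniform hue shift.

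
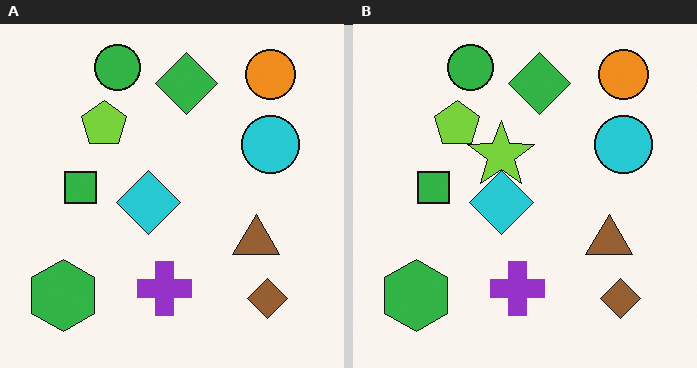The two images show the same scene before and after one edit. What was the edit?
It was overlaid with an additional lime star.

A lime star appears in the right (B) image that is absent from the left (A).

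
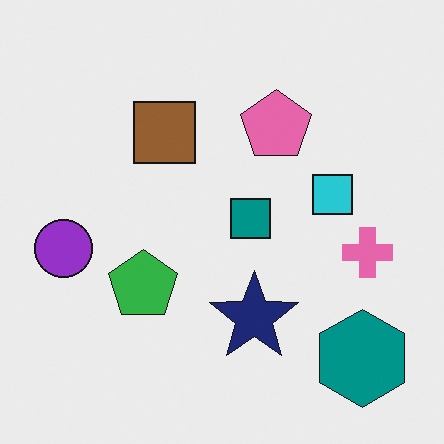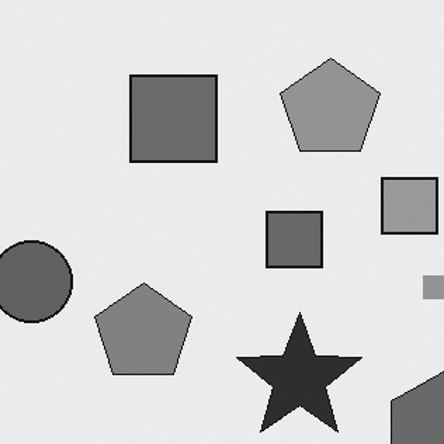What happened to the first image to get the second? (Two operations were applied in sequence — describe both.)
The transformation is: cropped to a modestly smaller region and rescaled, then converted to grayscale.

The visible shapes are larger and the field of view is narrower; shapes near the original edges may be partly or wholly outside the frame — a crop-and-rescale. All color is removed — every shape is now a shade of grey.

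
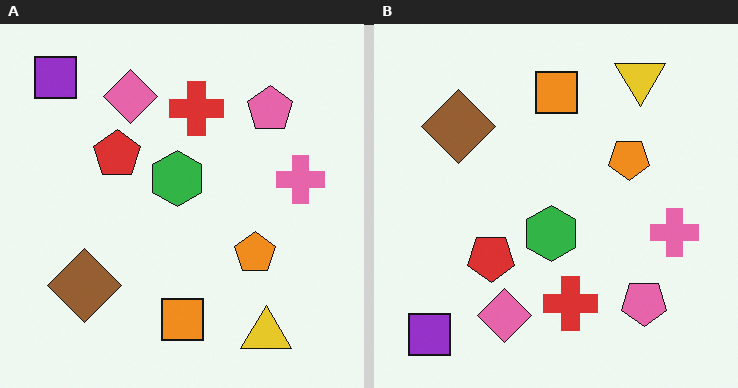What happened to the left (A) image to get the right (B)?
Flipped vertically (top ↔ bottom).

The purple square is in the top-left of the left (A) image and the bottom-left of the right (B) — shapes on opposite sides of the horizontal midline have swapped in a mirror flip.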